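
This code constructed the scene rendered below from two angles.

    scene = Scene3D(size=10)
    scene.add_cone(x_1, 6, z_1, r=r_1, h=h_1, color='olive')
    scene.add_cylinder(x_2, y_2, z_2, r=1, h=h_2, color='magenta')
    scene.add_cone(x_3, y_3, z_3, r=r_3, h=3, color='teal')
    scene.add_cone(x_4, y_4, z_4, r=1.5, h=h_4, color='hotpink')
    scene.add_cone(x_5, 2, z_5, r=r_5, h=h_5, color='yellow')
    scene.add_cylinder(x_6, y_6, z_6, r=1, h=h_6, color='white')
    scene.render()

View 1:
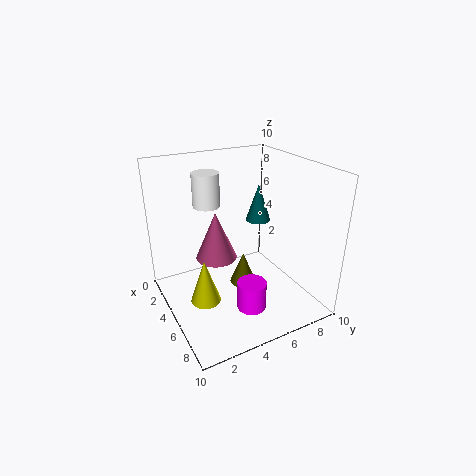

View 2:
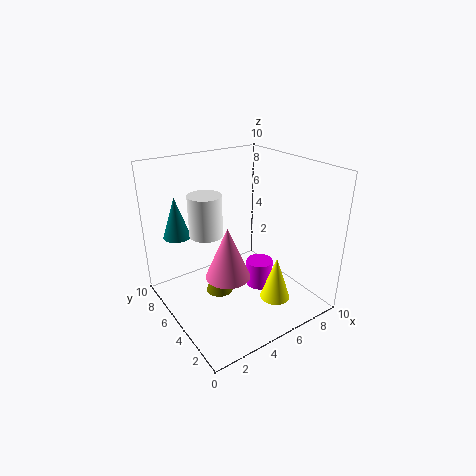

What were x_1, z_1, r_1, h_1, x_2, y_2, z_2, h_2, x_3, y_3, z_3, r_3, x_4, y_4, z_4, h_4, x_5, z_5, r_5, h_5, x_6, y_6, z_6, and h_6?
x_1 = 4; z_1 = 0.5; r_1 = 1; h_1 = 2.5; x_2 = 7; y_2 = 5; z_2 = 0.5; h_2 = 2; x_3 = 2; y_3 = 8.5; z_3 = 4.5; r_3 = 1; x_4 = 3.5; y_4 = 4; z_4 = 3; h_4 = 3.5; x_5 = 6; z_5 = 1.5; r_5 = 1; h_5 = 3; x_6 = 2; y_6 = 4; z_6 = 6.5; h_6 = 2.5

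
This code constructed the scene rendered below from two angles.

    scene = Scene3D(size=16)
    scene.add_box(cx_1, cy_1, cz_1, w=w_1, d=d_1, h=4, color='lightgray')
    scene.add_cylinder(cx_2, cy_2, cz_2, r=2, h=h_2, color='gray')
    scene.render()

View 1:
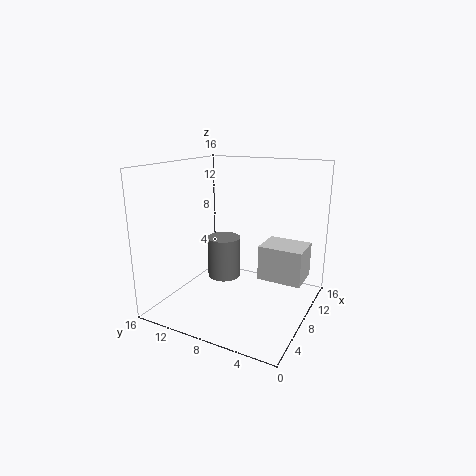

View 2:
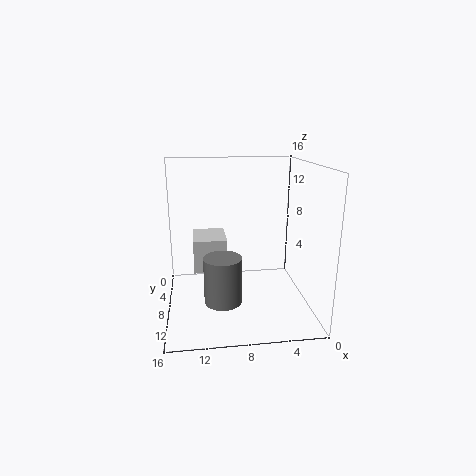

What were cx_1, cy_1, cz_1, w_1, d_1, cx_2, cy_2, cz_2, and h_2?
cx_1 = 9
cy_1 = 1
cz_1 = 3
w_1 = 4
d_1 = 5
cx_2 = 10
cy_2 = 11
cz_2 = 2
h_2 = 5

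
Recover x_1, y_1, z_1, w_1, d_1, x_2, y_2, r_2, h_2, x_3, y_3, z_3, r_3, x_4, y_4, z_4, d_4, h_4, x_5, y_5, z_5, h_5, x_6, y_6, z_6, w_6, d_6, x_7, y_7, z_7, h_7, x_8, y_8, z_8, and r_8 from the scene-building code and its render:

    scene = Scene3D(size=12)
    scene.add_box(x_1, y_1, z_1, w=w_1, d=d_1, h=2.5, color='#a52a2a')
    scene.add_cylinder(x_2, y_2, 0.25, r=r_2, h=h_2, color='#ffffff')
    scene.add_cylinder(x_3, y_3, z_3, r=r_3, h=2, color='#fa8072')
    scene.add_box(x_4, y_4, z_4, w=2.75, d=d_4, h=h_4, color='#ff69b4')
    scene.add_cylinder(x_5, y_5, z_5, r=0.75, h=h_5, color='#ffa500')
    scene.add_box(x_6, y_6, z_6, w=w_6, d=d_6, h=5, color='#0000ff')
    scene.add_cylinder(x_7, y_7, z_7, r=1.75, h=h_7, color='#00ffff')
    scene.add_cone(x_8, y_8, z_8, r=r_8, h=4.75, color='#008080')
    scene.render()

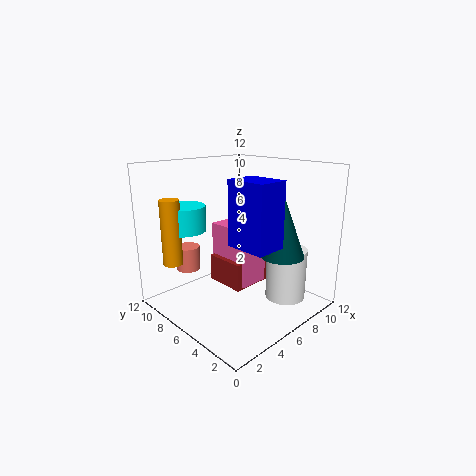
x_1 = 6.25
y_1 = 6.25
z_1 = 0.75
w_1 = 3.75
d_1 = 3.75
x_2 = 9.5
y_2 = 3.5
r_2 = 1.75
h_2 = 4.5
x_3 = 3
y_3 = 9
z_3 = 3.25
r_3 = 1
x_4 = 6.75
y_4 = 6
z_4 = 1
d_4 = 4.25
h_4 = 5.25
x_5 = 0.75
y_5 = 7.75
z_5 = 4.75
h_5 = 5
x_6 = 3.75
y_6 = 1.5
z_6 = 6.25
w_6 = 2.5
d_6 = 3.25
x_7 = 2.25
y_7 = 8.25
z_7 = 7
h_7 = 2
x_8 = 7.5
y_8 = 2.5
z_8 = 5
r_8 = 1.75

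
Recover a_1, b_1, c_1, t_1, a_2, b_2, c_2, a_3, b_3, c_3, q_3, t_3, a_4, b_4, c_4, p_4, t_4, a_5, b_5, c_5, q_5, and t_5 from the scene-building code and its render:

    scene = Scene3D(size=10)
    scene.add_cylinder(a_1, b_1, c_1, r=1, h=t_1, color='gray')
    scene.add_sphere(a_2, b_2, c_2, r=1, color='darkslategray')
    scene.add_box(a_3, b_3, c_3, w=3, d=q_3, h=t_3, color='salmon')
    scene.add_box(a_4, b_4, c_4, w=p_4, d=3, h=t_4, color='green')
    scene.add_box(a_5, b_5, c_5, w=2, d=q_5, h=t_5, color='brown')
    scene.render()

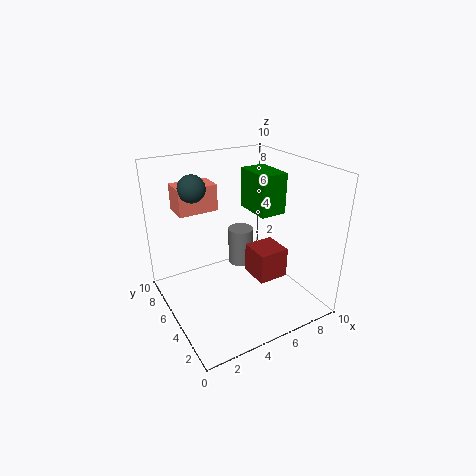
a_1 = 7, b_1 = 8, c_1 = 1, t_1 = 3, a_2 = 3, b_2 = 8, c_2 = 8, a_3 = 2, b_3 = 8, c_3 = 6, q_3 = 2, t_3 = 2, a_4 = 7, b_4 = 5, c_4 = 6, p_4 = 2, t_4 = 3, a_5 = 5, b_5 = 2, c_5 = 3, q_5 = 2, t_5 = 2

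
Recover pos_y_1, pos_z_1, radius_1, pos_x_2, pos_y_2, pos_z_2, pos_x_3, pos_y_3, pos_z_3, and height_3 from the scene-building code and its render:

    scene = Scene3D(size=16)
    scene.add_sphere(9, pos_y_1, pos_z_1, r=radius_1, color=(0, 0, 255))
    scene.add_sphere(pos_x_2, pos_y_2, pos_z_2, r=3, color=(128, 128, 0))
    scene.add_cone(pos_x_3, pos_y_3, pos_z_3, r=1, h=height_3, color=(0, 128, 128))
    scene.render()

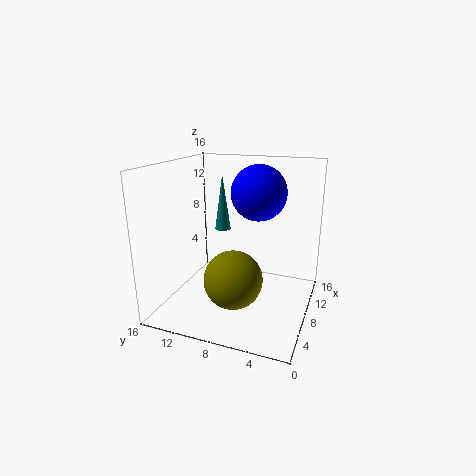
pos_y_1 = 6; pos_z_1 = 13; radius_1 = 3; pos_x_2 = 4; pos_y_2 = 7; pos_z_2 = 5; pos_x_3 = 13; pos_y_3 = 12; pos_z_3 = 7; height_3 = 7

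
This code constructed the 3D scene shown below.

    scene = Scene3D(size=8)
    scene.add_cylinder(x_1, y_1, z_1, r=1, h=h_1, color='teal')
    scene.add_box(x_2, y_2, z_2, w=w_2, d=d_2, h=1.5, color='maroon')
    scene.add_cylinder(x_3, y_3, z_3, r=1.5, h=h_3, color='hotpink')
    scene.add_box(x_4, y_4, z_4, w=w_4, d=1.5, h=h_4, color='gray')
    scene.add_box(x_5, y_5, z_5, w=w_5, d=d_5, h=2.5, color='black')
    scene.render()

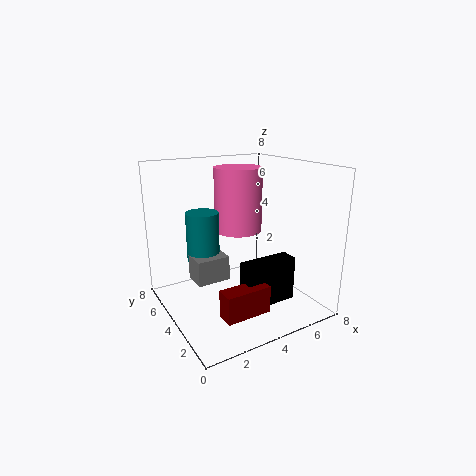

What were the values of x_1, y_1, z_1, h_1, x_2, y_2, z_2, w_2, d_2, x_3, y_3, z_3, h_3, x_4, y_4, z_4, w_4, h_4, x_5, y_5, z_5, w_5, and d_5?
x_1 = 3, y_1 = 6.5, z_1 = 2, h_1 = 3, x_2 = 2, y_2 = 1.5, z_2 = 0.5, w_2 = 2.5, d_2 = 1, x_3 = 5.5, y_3 = 6.5, z_3 = 3.5, h_3 = 4, x_4 = 2, y_4 = 5, z_4 = 1, w_4 = 2, h_4 = 1.5, x_5 = 3.5, y_5 = 2, z_5 = 0.5, w_5 = 3, d_5 = 1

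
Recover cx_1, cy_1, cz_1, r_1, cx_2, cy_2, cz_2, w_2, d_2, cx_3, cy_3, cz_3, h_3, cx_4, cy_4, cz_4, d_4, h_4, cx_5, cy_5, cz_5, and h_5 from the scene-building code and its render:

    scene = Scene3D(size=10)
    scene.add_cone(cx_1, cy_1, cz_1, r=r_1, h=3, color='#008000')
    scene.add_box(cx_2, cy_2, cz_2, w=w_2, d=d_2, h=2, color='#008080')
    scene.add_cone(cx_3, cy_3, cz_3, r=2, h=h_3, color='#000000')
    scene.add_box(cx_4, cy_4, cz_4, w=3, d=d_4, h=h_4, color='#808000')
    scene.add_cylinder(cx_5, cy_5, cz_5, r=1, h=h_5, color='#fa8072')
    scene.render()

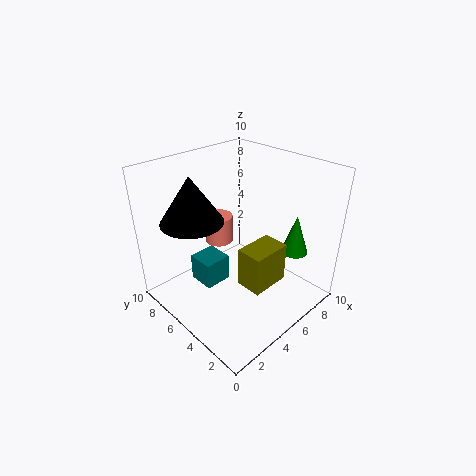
cx_1 = 9, cy_1 = 3, cz_1 = 3, r_1 = 1, cx_2 = 3, cy_2 = 6, cz_2 = 1, w_2 = 2, d_2 = 2, cx_3 = 2, cy_3 = 6, cz_3 = 7, h_3 = 3, cx_4 = 5, cy_4 = 3, cz_4 = 1, d_4 = 2, h_4 = 3, cx_5 = 5, cy_5 = 7, cz_5 = 4, h_5 = 2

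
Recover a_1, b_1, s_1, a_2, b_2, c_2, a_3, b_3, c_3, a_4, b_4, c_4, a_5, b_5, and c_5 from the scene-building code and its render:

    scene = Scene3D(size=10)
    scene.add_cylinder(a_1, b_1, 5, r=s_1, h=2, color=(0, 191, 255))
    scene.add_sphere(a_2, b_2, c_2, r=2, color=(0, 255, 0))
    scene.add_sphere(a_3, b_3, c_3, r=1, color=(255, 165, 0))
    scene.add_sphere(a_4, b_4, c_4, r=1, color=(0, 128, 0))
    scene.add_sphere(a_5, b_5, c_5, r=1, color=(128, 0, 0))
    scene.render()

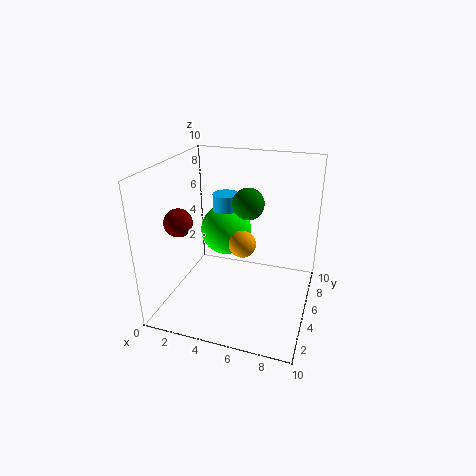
a_1 = 3, b_1 = 8, s_1 = 1, a_2 = 3, b_2 = 8, c_2 = 4, a_3 = 5, b_3 = 6, c_3 = 4, a_4 = 6, b_4 = 4, c_4 = 8, a_5 = 1, b_5 = 4, c_5 = 6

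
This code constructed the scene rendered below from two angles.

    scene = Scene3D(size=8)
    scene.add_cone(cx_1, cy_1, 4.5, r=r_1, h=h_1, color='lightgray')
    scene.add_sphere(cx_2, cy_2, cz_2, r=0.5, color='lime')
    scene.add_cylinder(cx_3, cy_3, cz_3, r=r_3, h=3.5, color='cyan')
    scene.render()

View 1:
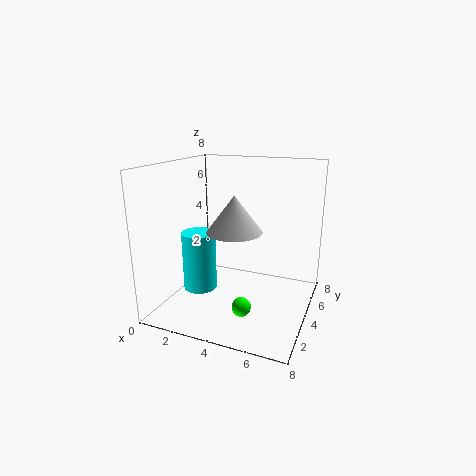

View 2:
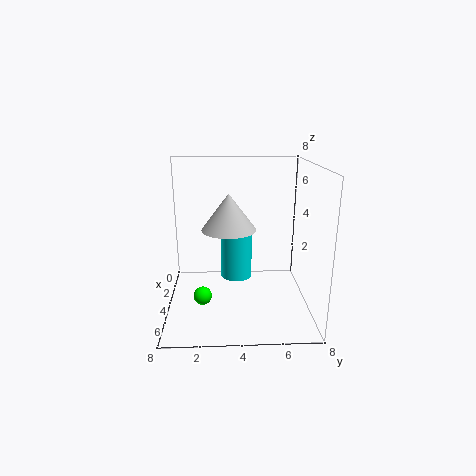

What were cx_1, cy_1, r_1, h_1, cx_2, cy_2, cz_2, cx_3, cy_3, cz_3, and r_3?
cx_1 = 4; cy_1 = 3.5; r_1 = 1.5; h_1 = 2; cx_2 = 5; cy_2 = 2; cz_2 = 1; cx_3 = 1.5; cy_3 = 4; cz_3 = 0.5; r_3 = 1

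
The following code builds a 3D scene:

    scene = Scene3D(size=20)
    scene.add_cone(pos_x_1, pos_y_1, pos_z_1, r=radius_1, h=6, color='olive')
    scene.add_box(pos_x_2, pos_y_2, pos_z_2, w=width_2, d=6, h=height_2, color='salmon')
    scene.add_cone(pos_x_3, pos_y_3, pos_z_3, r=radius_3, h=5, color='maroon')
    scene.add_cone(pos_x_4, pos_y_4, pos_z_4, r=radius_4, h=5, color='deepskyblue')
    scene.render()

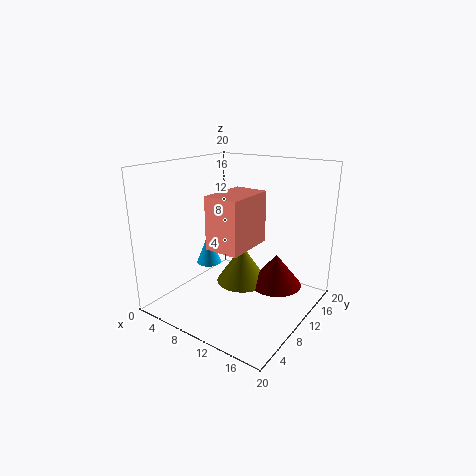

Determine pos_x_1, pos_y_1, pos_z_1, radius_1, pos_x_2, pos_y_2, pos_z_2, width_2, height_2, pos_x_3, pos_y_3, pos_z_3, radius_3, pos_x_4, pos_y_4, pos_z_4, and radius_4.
pos_x_1 = 8
pos_y_1 = 14
pos_z_1 = 1
radius_1 = 4
pos_x_2 = 12
pos_y_2 = 1
pos_z_2 = 12
width_2 = 4
height_2 = 6
pos_x_3 = 13
pos_y_3 = 16
pos_z_3 = 1
radius_3 = 4
pos_x_4 = 2
pos_y_4 = 13
pos_z_4 = 3
radius_4 = 2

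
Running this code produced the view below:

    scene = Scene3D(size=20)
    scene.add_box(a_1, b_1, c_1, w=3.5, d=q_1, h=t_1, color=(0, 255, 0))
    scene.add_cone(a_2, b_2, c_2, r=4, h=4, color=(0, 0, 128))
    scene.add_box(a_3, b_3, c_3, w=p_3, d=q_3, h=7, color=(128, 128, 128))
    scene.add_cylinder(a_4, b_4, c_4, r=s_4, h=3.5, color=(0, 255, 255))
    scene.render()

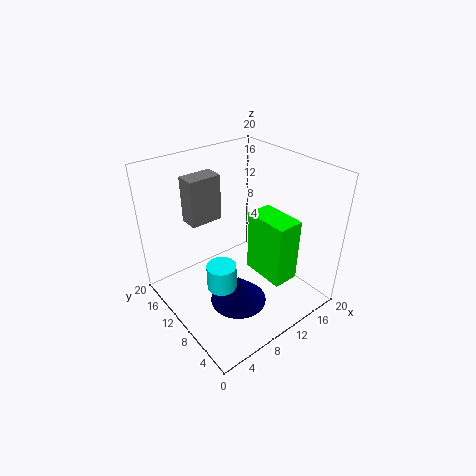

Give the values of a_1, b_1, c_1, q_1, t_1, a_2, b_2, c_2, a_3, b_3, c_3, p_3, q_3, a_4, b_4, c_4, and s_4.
a_1 = 10.5; b_1 = 2.5; c_1 = 6; q_1 = 6; t_1 = 8.5; a_2 = 8.5; b_2 = 8; c_2 = 1; a_3 = 6.5; b_3 = 16; c_3 = 10; p_3 = 5; q_3 = 3; a_4 = 6; b_4 = 8.5; c_4 = 4.5; s_4 = 2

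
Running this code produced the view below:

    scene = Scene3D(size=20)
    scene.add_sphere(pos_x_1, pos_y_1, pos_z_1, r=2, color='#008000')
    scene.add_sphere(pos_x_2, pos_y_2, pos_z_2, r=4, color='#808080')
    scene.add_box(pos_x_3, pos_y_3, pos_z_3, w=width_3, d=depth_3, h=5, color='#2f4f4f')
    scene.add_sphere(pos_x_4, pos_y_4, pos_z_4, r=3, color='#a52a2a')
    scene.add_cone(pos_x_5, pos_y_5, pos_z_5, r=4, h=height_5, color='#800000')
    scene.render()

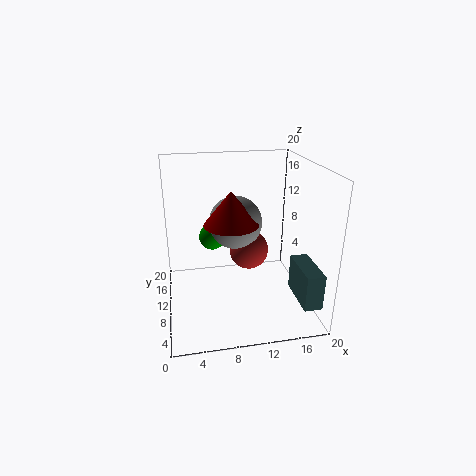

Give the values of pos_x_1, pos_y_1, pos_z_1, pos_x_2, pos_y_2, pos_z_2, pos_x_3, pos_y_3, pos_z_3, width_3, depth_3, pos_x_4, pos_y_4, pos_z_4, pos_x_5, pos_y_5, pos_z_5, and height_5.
pos_x_1 = 7; pos_y_1 = 15.5; pos_z_1 = 8; pos_x_2 = 10.5; pos_y_2 = 14.5; pos_z_2 = 10.5; pos_x_3 = 17.5; pos_y_3 = 2.5; pos_z_3 = 2; width_3 = 2.5; depth_3 = 6.5; pos_x_4 = 12.5; pos_y_4 = 14; pos_z_4 = 6; pos_x_5 = 9.5; pos_y_5 = 12.5; pos_z_5 = 11; height_5 = 5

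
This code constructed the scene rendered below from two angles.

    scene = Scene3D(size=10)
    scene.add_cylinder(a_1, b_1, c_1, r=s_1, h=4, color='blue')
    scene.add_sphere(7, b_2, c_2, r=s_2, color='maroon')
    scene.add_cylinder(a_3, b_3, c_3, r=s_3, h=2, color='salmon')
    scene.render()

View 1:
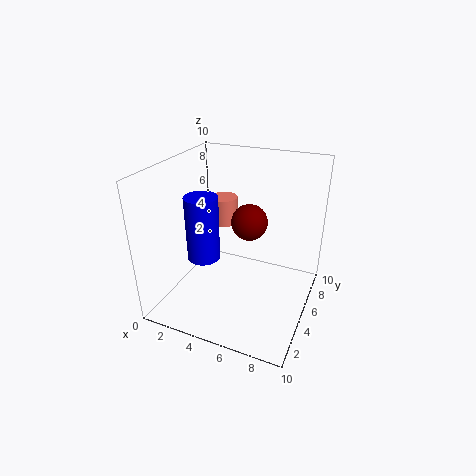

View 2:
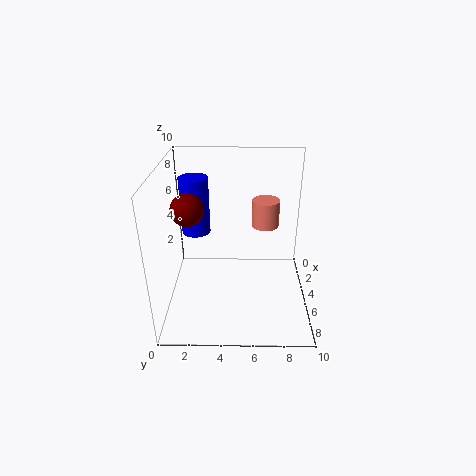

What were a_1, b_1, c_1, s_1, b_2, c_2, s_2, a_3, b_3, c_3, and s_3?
a_1 = 4
b_1 = 2
c_1 = 5
s_1 = 1
b_2 = 2
c_2 = 8
s_2 = 1
a_3 = 3
b_3 = 7
c_3 = 5
s_3 = 1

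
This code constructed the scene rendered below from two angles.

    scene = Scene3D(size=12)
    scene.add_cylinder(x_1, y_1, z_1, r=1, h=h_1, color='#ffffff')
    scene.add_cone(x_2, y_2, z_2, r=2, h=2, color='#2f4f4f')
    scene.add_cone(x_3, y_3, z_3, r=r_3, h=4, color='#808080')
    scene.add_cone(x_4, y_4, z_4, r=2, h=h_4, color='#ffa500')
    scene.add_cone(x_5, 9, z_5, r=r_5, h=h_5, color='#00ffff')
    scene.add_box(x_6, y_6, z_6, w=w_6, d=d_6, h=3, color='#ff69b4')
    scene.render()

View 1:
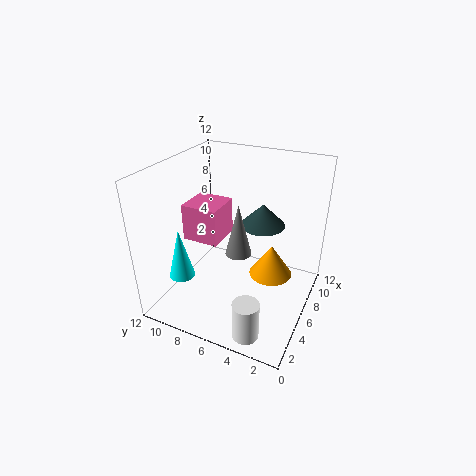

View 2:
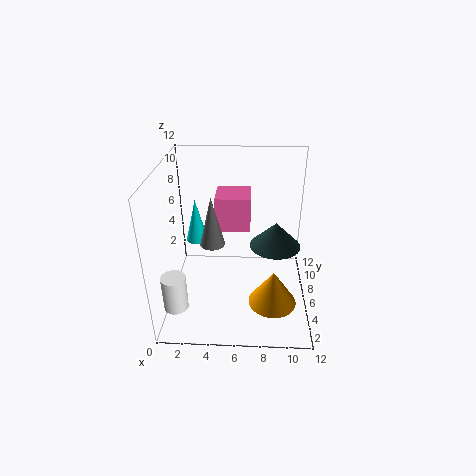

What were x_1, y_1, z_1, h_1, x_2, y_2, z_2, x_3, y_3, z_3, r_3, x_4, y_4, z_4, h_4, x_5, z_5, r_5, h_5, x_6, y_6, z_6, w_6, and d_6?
x_1 = 1
y_1 = 3
z_1 = 1
h_1 = 3
x_2 = 9
y_2 = 5
z_2 = 6
x_3 = 4
y_3 = 5
z_3 = 6
r_3 = 1
x_4 = 9
y_4 = 4
z_4 = 1
h_4 = 3
x_5 = 2
z_5 = 4
r_5 = 1
h_5 = 4
x_6 = 4
y_6 = 7
z_6 = 6
w_6 = 3
d_6 = 3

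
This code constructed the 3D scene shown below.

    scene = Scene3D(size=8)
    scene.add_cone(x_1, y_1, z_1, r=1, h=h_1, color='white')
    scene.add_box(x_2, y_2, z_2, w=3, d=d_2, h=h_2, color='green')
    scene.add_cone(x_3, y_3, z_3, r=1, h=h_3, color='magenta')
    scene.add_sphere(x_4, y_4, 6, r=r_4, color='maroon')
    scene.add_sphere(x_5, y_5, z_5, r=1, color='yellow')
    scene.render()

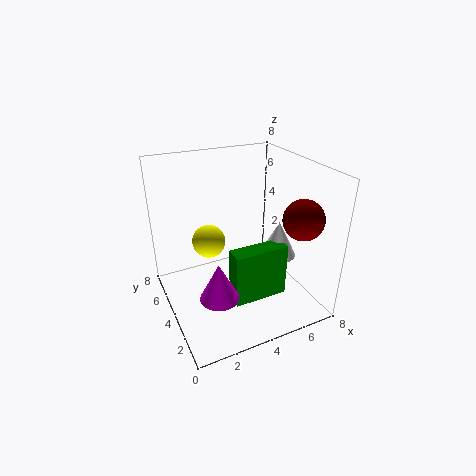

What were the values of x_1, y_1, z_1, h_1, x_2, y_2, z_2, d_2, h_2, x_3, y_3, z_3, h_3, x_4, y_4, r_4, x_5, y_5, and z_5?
x_1 = 6, y_1 = 3, z_1 = 3, h_1 = 2, x_2 = 3, y_2 = 2, z_2 = 1, d_2 = 1, h_2 = 3, x_3 = 2, y_3 = 2, z_3 = 2, h_3 = 2, x_4 = 6, y_4 = 1, r_4 = 1, x_5 = 3, y_5 = 6, z_5 = 3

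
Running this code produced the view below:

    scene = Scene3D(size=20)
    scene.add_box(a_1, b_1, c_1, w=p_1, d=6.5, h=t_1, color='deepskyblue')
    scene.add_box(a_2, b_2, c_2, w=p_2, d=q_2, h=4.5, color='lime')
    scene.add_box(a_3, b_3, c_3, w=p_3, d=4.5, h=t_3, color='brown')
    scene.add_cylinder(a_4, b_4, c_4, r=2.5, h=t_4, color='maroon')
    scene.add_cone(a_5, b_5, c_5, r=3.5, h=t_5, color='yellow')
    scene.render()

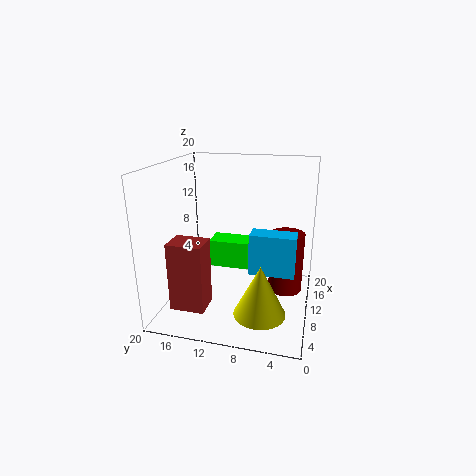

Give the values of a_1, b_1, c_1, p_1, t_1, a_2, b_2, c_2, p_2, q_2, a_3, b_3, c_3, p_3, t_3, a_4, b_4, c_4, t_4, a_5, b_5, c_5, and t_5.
a_1 = 10, b_1 = 2, c_1 = 4.5, p_1 = 3, t_1 = 6, a_2 = 16, b_2 = 10, c_2 = 2, p_2 = 4, q_2 = 6.5, a_3 = 2, b_3 = 12.5, c_3 = 2.5, p_3 = 3.5, t_3 = 9, a_4 = 13.5, b_4 = 3.5, c_4 = 1, t_4 = 9, a_5 = 6, b_5 = 6, c_5 = 1, t_5 = 7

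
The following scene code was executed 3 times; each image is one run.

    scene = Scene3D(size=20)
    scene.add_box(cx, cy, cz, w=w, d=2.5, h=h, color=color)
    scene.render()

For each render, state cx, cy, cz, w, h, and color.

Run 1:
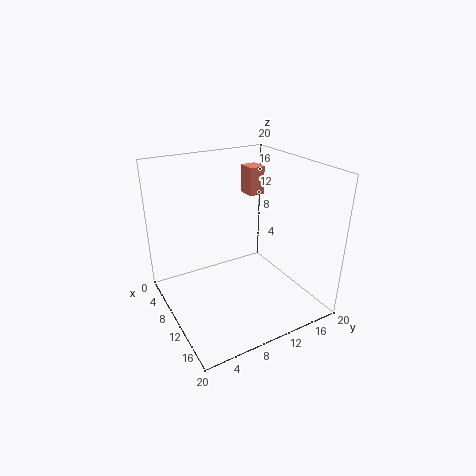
cx = 0.5; cy = 16; cz = 13; w = 3; h = 4.5; color = 'salmon'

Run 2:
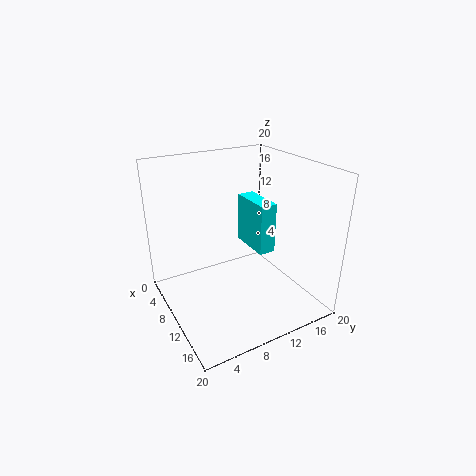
cx = 4; cy = 13.5; cz = 6.5; w = 6.5; h = 7.5; color = 'cyan'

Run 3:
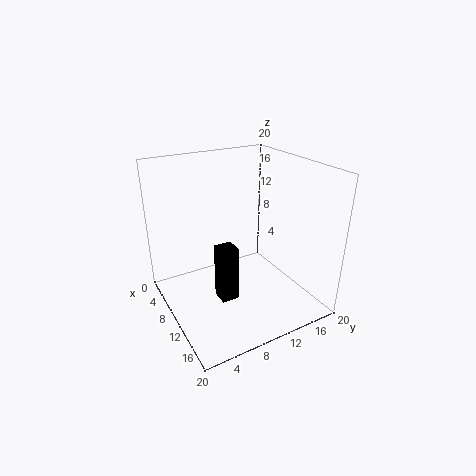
cx = 9.5; cy = 6.5; cz = 1.5; w = 2.5; h = 8; color = 'black'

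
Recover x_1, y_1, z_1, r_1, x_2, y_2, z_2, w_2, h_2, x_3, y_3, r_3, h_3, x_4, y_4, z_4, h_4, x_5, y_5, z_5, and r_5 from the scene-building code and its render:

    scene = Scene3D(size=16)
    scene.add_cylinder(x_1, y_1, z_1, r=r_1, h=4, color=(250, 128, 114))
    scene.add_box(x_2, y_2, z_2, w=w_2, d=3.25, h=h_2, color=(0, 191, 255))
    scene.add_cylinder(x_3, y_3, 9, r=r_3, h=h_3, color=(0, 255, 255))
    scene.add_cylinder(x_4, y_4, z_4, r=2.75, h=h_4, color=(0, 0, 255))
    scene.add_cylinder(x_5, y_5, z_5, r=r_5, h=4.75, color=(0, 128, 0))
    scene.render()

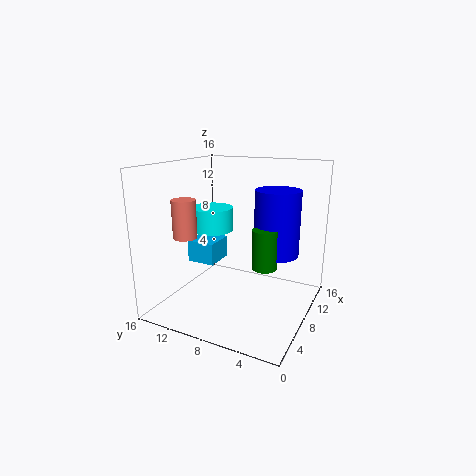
x_1 = 3.75; y_1 = 12; z_1 = 8.75; r_1 = 1.25; x_2 = 6.5; y_2 = 10.5; z_2 = 4.75; w_2 = 3.5; h_2 = 2.5; x_3 = 6.75; y_3 = 10.5; r_3 = 2.25; h_3 = 2.5; x_4 = 13; y_4 = 5.25; z_4 = 4.75; h_4 = 8; x_5 = 10.5; y_5 = 5.75; z_5 = 3.75; r_5 = 1.5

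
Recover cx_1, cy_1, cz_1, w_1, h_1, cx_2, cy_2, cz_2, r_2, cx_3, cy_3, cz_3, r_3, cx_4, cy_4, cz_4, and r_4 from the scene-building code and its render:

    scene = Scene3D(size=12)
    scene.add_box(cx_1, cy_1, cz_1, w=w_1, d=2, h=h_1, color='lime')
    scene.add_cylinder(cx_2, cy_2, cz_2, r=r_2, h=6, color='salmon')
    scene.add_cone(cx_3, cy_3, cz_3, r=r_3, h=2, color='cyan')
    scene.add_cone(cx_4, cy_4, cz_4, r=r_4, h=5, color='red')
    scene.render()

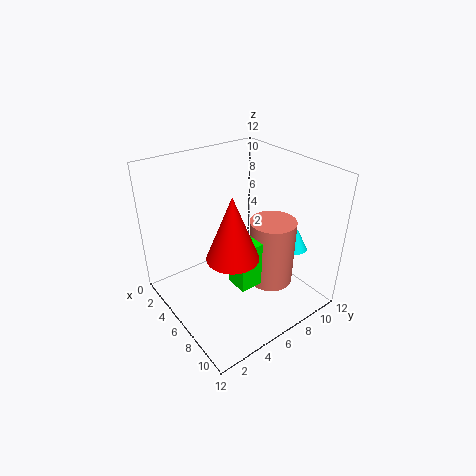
cx_1 = 6; cy_1 = 5; cz_1 = 2; w_1 = 2; h_1 = 4; cx_2 = 7; cy_2 = 9; cz_2 = 1; r_2 = 2; cx_3 = 8; cy_3 = 11; cz_3 = 4; r_3 = 1; cx_4 = 8; cy_4 = 4; cz_4 = 6; r_4 = 2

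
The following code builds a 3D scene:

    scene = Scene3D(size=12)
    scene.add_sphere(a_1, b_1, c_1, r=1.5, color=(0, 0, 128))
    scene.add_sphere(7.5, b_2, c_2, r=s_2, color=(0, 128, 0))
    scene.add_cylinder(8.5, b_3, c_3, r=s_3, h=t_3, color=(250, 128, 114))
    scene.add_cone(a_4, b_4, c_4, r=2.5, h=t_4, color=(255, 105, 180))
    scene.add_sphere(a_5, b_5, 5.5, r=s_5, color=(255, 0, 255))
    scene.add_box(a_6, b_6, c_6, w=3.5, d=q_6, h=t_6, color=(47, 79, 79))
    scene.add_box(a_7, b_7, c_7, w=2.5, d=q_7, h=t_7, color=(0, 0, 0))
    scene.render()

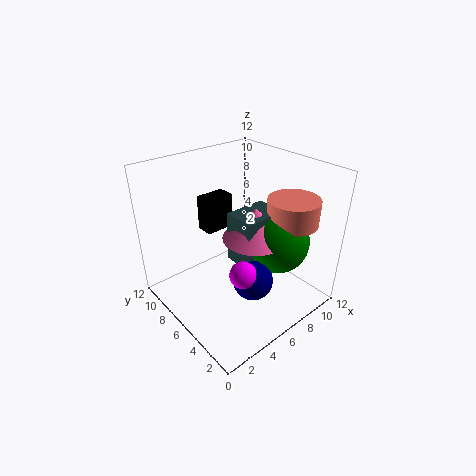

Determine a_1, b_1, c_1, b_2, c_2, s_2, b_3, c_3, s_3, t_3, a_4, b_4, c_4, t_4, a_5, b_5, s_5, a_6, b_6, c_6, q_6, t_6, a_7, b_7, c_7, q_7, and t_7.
a_1 = 4.5; b_1 = 2.5; c_1 = 4.5; b_2 = 3; c_2 = 6.5; s_2 = 2.5; b_3 = 2.5; c_3 = 8; s_3 = 2; t_3 = 2; a_4 = 6; b_4 = 4; c_4 = 7; t_4 = 2.5; a_5 = 3.5; b_5 = 2.5; s_5 = 1; a_6 = 4.5; b_6 = 3; c_6 = 5; q_6 = 2.5; t_6 = 4; a_7 = 4.5; b_7 = 8; c_7 = 6; q_7 = 1.5; t_7 = 3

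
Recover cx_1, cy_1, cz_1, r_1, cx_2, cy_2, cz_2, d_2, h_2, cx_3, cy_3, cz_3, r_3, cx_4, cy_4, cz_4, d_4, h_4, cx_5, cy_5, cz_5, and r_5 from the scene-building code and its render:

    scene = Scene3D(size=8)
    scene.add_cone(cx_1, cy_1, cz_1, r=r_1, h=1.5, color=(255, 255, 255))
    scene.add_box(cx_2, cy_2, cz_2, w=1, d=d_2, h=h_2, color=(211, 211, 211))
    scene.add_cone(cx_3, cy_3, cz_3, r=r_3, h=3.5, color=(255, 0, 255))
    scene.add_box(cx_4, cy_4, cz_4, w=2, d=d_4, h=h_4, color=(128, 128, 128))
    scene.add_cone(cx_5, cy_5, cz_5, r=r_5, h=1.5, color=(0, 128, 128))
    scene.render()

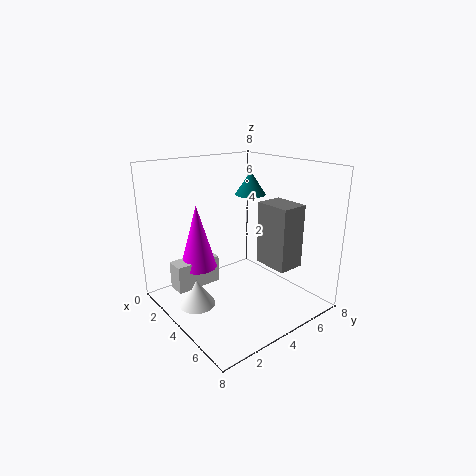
cx_1 = 3.5; cy_1 = 1.5; cz_1 = 0.5; r_1 = 1; cx_2 = 2.5; cy_2 = 0.5; cz_2 = 1.5; d_2 = 2.5; h_2 = 1.5; cx_3 = 3; cy_3 = 2; cz_3 = 2.5; r_3 = 1; cx_4 = 4.5; cy_4 = 5; cz_4 = 2.5; d_4 = 1.5; h_4 = 3.5; cx_5 = 1.5; cy_5 = 7; cz_5 = 5.5; r_5 = 1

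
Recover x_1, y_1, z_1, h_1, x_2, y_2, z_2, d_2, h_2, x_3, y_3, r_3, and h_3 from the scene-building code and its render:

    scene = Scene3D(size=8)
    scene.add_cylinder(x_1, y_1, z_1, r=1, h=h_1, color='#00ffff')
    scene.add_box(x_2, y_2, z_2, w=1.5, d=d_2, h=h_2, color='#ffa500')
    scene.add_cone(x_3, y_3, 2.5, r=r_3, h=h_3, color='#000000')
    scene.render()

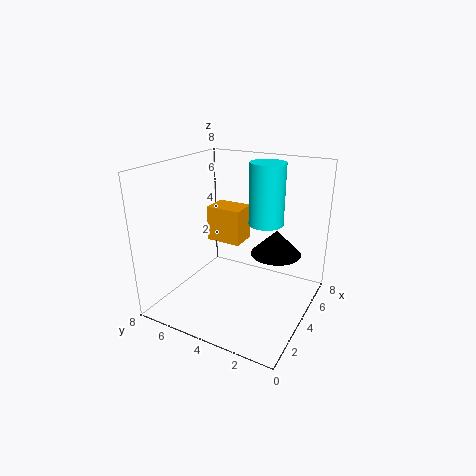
x_1 = 5.5
y_1 = 3
z_1 = 4.5
h_1 = 3.5
x_2 = 4
y_2 = 4
z_2 = 3.5
d_2 = 2
h_2 = 2
x_3 = 6
y_3 = 2.5
r_3 = 1.5
h_3 = 1.5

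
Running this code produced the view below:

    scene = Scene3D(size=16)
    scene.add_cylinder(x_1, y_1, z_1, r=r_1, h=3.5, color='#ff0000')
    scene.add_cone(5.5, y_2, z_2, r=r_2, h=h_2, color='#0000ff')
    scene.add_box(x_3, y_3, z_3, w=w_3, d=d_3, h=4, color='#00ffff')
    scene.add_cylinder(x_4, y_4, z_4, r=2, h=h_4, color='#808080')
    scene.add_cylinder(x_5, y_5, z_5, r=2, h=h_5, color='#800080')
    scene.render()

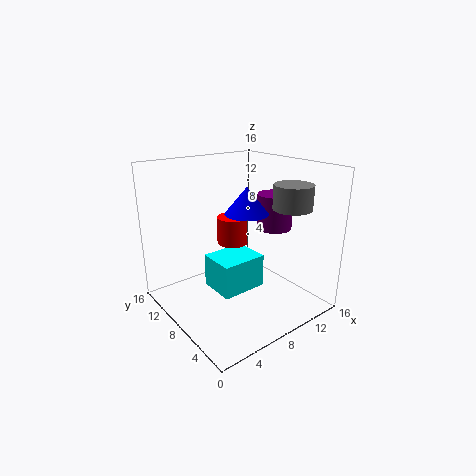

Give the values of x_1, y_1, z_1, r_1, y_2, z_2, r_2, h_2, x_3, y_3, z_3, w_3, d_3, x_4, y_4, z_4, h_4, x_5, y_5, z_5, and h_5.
x_1 = 11; y_1 = 13; z_1 = 5; r_1 = 2; y_2 = 3.5; z_2 = 12.5; r_2 = 2; h_2 = 2.5; x_3 = 6; y_3 = 7.5; z_3 = 1; w_3 = 5.5; d_3 = 4.5; x_4 = 11; y_4 = 3; z_4 = 12; h_4 = 2.5; x_5 = 12.5; y_5 = 7; z_5 = 8.5; h_5 = 4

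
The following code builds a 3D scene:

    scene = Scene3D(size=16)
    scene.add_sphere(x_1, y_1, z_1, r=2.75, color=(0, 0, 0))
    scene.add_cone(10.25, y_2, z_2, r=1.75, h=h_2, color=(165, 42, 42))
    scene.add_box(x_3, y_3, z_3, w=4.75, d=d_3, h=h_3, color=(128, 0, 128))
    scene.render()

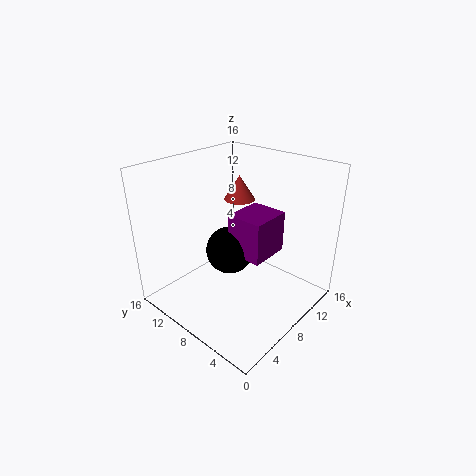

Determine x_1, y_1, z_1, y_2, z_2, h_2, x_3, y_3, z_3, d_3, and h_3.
x_1 = 8.25; y_1 = 9.5; z_1 = 5.75; y_2 = 9.75; z_2 = 11.5; h_2 = 2.75; x_3 = 7.75; y_3 = 5; z_3 = 5.75; d_3 = 4.25; h_3 = 4.75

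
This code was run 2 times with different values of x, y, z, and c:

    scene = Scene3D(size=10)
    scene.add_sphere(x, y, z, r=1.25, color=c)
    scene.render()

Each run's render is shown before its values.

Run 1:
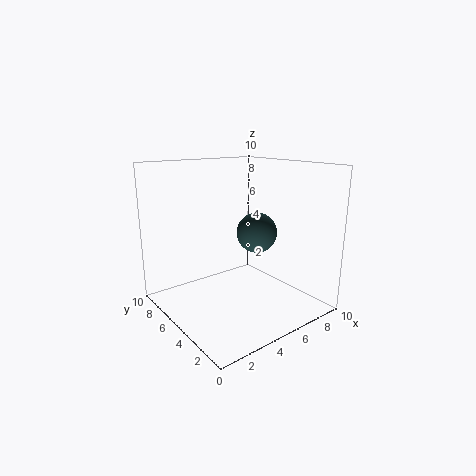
x = 4.75
y = 2.75
z = 6
c = 'darkslategray'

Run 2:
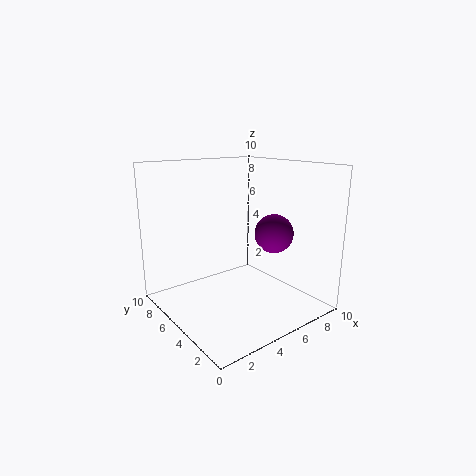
x = 6
y = 2.5
z = 5.75
c = 'purple'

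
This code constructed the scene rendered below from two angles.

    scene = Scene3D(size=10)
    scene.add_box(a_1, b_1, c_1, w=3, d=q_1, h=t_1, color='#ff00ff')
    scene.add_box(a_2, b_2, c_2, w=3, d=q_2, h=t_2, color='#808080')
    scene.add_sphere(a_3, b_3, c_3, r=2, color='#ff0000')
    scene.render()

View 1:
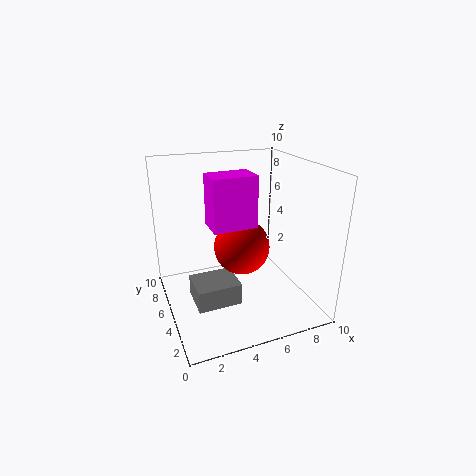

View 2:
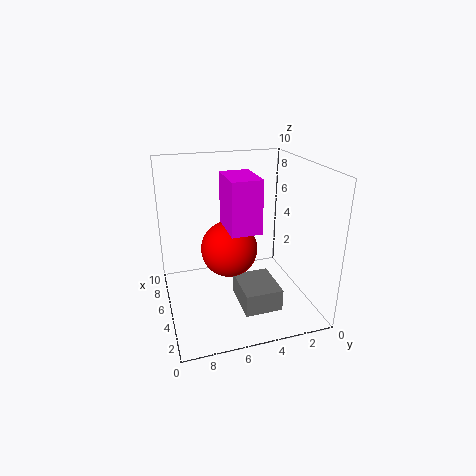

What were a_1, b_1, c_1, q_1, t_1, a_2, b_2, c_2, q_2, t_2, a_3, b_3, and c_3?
a_1 = 3; b_1 = 4; c_1 = 6; q_1 = 2; t_1 = 3.5; a_2 = 1.5; b_2 = 3; c_2 = 1; q_2 = 2.5; t_2 = 1.5; a_3 = 5.5; b_3 = 5.5; c_3 = 4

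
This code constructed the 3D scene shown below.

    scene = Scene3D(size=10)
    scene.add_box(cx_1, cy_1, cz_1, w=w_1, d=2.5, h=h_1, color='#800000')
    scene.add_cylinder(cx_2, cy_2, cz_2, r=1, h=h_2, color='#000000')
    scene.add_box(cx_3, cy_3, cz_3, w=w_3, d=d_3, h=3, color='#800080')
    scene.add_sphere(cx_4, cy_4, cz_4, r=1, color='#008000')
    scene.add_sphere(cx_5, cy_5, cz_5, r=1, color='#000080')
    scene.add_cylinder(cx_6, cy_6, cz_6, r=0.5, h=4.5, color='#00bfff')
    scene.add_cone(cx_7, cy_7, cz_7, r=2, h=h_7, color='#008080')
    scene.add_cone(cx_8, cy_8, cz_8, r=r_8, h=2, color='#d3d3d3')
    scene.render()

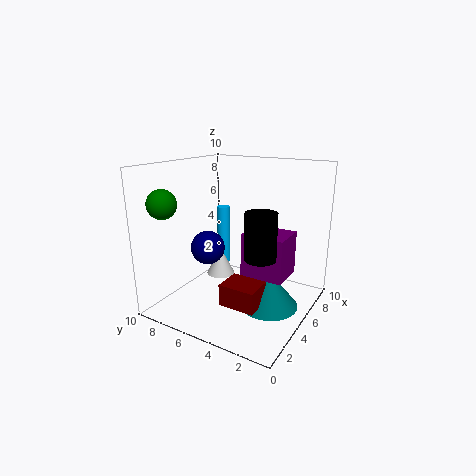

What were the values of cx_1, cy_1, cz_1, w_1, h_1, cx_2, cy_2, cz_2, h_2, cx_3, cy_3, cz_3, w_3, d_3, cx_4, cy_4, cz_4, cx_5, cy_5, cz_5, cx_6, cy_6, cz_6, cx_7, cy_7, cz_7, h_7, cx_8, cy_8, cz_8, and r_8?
cx_1 = 2.5; cy_1 = 2.5; cz_1 = 1; w_1 = 2; h_1 = 1.5; cx_2 = 3.5; cy_2 = 2.5; cz_2 = 4.5; h_2 = 3; cx_3 = 4.5; cy_3 = 1.5; cz_3 = 2.5; w_3 = 2.5; d_3 = 3; cx_4 = 2; cy_4 = 9; cz_4 = 7.5; cx_5 = 1.5; cy_5 = 5; cz_5 = 5.5; cx_6 = 7; cy_6 = 7.5; cz_6 = 2; cx_7 = 5; cy_7 = 2.5; cz_7 = 0.5; h_7 = 2.5; cx_8 = 5; cy_8 = 6.5; cz_8 = 2; r_8 = 1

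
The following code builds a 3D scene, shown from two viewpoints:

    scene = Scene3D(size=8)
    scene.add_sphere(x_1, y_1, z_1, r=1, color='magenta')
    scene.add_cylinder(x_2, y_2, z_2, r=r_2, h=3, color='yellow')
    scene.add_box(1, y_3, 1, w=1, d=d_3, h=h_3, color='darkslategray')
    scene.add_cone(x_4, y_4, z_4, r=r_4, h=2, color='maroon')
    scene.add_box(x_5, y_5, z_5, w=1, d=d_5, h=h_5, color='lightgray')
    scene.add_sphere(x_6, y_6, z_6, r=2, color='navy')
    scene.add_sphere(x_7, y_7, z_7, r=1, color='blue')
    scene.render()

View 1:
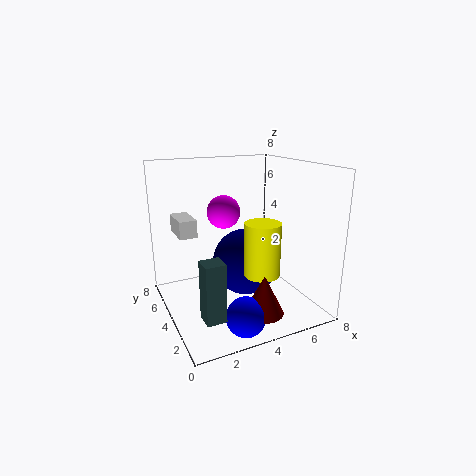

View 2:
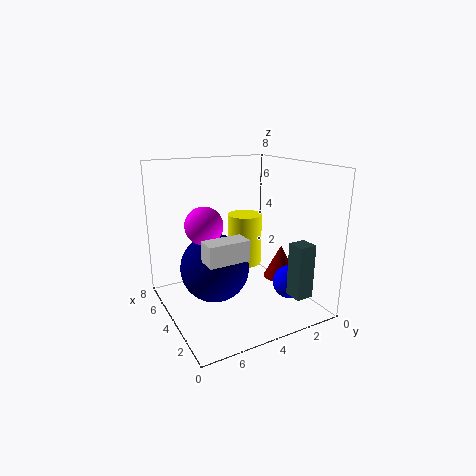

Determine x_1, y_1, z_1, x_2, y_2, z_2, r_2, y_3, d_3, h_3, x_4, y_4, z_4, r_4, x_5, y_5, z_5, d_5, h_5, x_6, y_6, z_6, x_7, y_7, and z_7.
x_1 = 4, y_1 = 6, z_1 = 5, x_2 = 5, y_2 = 3, z_2 = 2, r_2 = 1, y_3 = 1, d_3 = 1, h_3 = 3, x_4 = 4, y_4 = 1, z_4 = 1, r_4 = 1, x_5 = 1, y_5 = 5, z_5 = 4, d_5 = 2, h_5 = 1, x_6 = 5, y_6 = 5, z_6 = 2, x_7 = 3, y_7 = 1, z_7 = 1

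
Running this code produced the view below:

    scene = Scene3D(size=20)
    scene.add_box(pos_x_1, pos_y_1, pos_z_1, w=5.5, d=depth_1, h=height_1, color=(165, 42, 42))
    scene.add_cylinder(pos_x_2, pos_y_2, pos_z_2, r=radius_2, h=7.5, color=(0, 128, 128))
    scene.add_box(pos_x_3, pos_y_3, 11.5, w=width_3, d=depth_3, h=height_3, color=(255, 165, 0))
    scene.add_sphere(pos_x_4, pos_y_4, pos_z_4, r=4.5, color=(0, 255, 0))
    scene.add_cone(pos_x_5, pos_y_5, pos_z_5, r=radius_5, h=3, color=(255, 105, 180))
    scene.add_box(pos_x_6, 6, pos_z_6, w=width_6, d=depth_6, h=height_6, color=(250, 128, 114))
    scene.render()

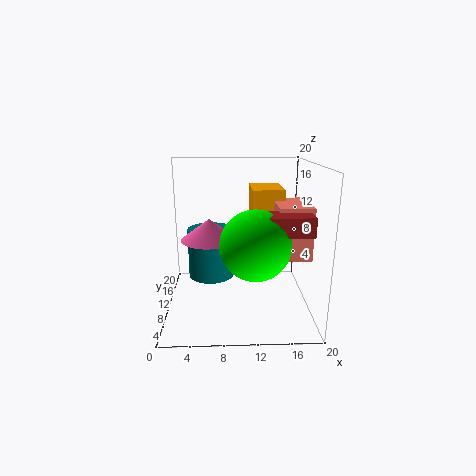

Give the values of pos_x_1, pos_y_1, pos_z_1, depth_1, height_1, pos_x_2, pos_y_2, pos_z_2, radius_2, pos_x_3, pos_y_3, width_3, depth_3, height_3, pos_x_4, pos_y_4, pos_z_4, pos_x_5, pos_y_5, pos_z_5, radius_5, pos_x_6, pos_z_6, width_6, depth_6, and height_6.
pos_x_1 = 13.5; pos_y_1 = 3.5; pos_z_1 = 12; depth_1 = 3.5; height_1 = 2.5; pos_x_2 = 6; pos_y_2 = 14.5; pos_z_2 = 2.5; radius_2 = 3.5; pos_x_3 = 12; pos_y_3 = 10.5; width_3 = 4.5; depth_3 = 6.5; height_3 = 5; pos_x_4 = 12; pos_y_4 = 5.5; pos_z_4 = 10.5; pos_x_5 = 6; pos_y_5 = 11; pos_z_5 = 9.5; radius_5 = 4; pos_x_6 = 15; pos_z_6 = 8; width_6 = 4.5; depth_6 = 7; height_6 = 7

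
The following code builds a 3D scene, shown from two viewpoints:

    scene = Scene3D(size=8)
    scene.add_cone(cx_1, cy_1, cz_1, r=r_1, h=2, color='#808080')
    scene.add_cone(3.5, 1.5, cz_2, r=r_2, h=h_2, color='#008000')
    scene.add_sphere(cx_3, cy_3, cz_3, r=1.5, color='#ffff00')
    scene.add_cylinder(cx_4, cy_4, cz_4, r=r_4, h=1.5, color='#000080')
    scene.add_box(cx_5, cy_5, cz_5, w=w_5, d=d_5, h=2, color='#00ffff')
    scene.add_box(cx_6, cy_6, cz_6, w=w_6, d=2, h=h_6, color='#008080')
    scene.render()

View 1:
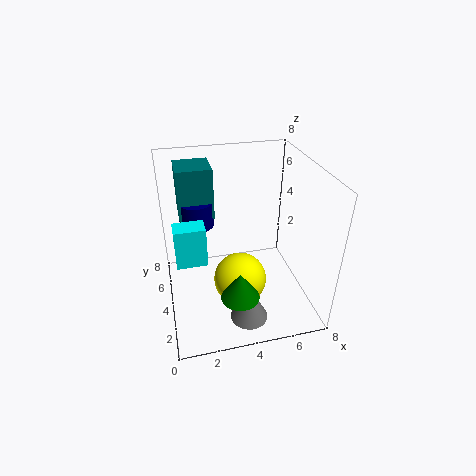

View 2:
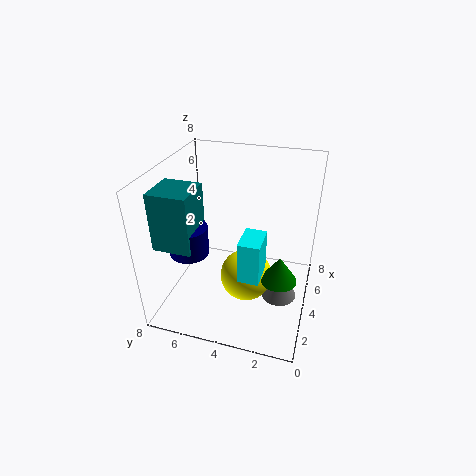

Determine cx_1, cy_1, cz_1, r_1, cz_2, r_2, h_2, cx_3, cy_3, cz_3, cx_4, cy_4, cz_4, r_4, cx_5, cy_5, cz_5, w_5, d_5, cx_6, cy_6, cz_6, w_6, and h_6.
cx_1 = 4; cy_1 = 1.5; cz_1 = 0.5; r_1 = 1; cz_2 = 2; r_2 = 1; h_2 = 1.5; cx_3 = 4; cy_3 = 3.5; cz_3 = 1.5; cx_4 = 2; cy_4 = 6; cz_4 = 4; r_4 = 1; cx_5 = 0.5; cy_5 = 2; cz_5 = 4; w_5 = 1.5; d_5 = 1; cx_6 = 1; cy_6 = 5.5; cz_6 = 4.5; w_6 = 2; h_6 = 3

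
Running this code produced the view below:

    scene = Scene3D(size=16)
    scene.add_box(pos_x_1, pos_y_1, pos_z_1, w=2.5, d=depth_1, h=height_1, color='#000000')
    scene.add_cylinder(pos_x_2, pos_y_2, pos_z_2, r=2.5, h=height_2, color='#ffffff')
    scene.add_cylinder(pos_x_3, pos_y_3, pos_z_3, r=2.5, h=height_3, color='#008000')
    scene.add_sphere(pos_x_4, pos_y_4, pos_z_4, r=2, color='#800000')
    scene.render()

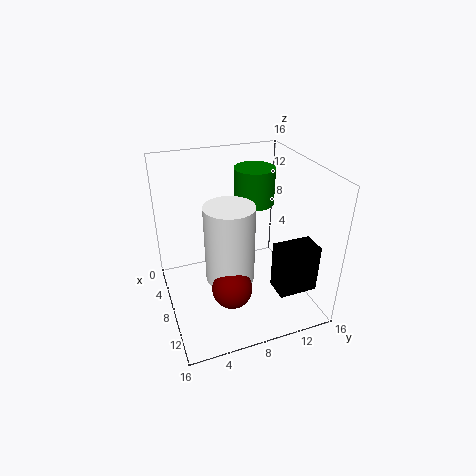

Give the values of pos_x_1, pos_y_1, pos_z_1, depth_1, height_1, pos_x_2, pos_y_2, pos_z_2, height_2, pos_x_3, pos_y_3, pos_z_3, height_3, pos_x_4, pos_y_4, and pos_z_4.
pos_x_1 = 12.5; pos_y_1 = 10; pos_z_1 = 4.5; depth_1 = 4; height_1 = 5; pos_x_2 = 11; pos_y_2 = 6; pos_z_2 = 5.5; height_2 = 8; pos_x_3 = 3; pos_y_3 = 12; pos_z_3 = 9.5; height_3 = 4.5; pos_x_4 = 13; pos_y_4 = 5.5; pos_z_4 = 5.5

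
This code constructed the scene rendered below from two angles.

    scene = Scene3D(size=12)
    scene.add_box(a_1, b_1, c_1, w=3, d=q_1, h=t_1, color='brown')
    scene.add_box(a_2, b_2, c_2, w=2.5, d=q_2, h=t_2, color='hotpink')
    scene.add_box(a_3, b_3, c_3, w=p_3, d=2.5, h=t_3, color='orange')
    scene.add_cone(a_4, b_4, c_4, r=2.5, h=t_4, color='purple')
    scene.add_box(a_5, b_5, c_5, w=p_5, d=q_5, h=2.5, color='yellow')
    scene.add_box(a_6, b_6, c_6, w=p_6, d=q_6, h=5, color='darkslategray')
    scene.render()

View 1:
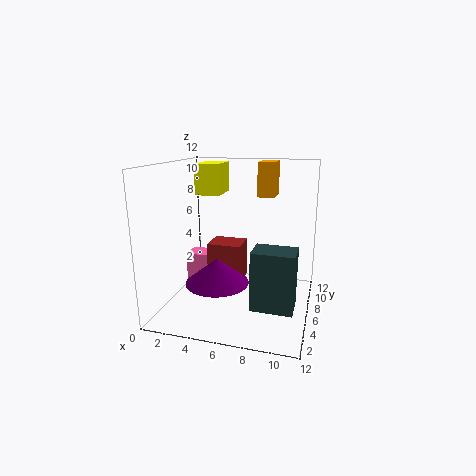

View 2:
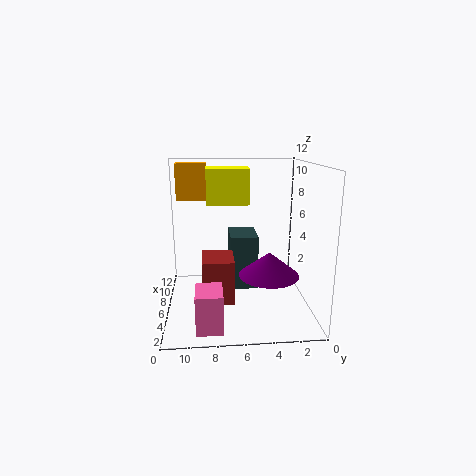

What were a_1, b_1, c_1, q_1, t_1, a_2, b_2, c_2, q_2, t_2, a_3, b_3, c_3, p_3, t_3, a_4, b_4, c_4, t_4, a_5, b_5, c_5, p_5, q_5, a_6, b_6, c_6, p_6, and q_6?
a_1 = 3, b_1 = 6.5, c_1 = 1.5, q_1 = 2.5, t_1 = 3.5, a_2 = 0.5, b_2 = 7.5, c_2 = 0.5, q_2 = 2, t_2 = 3, a_3 = 7, b_3 = 8.5, c_3 = 9, p_3 = 1.5, t_3 = 3, a_4 = 5, b_4 = 3.5, c_4 = 3, t_4 = 2, a_5 = 2.5, b_5 = 5.5, c_5 = 9.5, p_5 = 2, q_5 = 3, a_6 = 7.5, b_6 = 4, c_6 = 0.5, p_6 = 3.5, q_6 = 2.5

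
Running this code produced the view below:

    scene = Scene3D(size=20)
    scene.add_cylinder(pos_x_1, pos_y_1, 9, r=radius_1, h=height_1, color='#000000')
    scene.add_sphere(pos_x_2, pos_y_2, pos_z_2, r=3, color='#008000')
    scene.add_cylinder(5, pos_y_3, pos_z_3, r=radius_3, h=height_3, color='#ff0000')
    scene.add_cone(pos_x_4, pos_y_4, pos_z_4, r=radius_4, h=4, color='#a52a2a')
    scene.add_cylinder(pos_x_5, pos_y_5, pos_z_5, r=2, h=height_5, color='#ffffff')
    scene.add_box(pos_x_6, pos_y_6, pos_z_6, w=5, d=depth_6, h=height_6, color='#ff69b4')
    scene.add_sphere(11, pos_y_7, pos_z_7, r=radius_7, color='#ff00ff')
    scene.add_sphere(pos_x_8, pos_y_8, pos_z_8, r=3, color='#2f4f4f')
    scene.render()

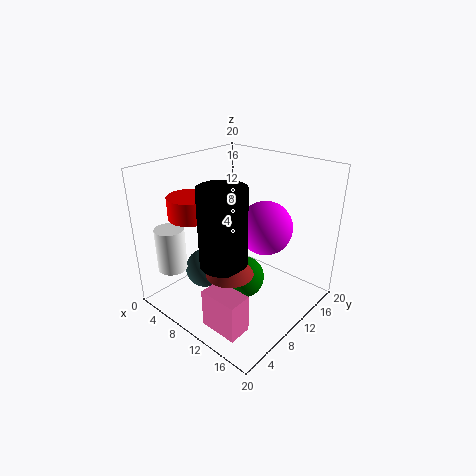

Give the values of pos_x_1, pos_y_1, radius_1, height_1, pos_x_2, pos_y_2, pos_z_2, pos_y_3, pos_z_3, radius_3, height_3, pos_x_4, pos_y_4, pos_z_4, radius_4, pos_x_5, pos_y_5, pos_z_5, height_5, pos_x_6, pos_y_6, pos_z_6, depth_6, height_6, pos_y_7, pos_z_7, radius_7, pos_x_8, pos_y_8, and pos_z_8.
pos_x_1 = 12; pos_y_1 = 5; radius_1 = 3; height_1 = 10; pos_x_2 = 11; pos_y_2 = 10; pos_z_2 = 4; pos_y_3 = 6; pos_z_3 = 13; radius_3 = 3; height_3 = 3; pos_x_4 = 13; pos_y_4 = 5; pos_z_4 = 8; radius_4 = 3; pos_x_5 = 4; pos_y_5 = 3; pos_z_5 = 6; height_5 = 6; pos_x_6 = 12; pos_y_6 = 1; pos_z_6 = 2; depth_6 = 3; height_6 = 5; pos_y_7 = 15; pos_z_7 = 10; radius_7 = 4; pos_x_8 = 4; pos_y_8 = 9; pos_z_8 = 3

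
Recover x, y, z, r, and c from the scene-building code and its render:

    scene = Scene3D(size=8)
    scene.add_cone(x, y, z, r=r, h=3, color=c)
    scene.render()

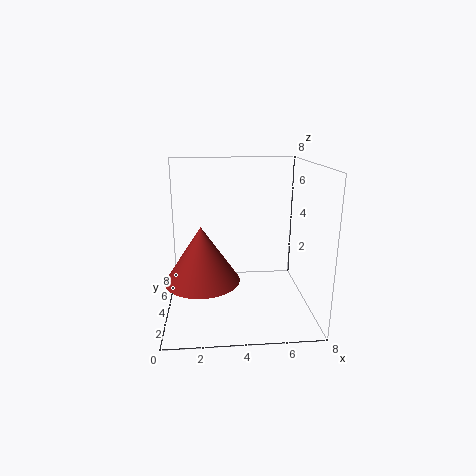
x = 2; y = 3; z = 2; r = 2; c = 'brown'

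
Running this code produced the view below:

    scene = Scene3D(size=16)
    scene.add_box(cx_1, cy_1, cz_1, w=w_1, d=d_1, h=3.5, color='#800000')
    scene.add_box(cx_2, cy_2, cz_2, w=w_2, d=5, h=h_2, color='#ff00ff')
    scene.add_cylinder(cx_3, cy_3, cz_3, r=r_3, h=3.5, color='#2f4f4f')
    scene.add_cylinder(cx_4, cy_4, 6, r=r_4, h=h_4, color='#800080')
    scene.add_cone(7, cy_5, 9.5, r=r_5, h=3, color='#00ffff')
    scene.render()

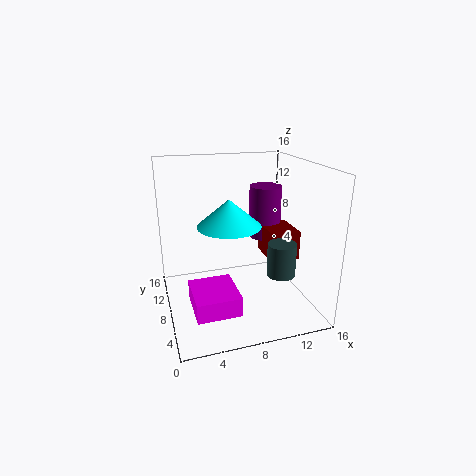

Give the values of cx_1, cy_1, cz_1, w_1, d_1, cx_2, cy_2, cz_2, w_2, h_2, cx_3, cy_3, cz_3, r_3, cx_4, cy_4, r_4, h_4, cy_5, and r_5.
cx_1 = 12, cy_1 = 7.5, cz_1 = 4.5, w_1 = 3.5, d_1 = 4.5, cx_2 = 2, cy_2 = 1.5, cz_2 = 2.5, w_2 = 4.5, h_2 = 2, cx_3 = 11.5, cy_3 = 4, cz_3 = 5, r_3 = 1.5, cx_4 = 13, cy_4 = 12.5, r_4 = 2, h_4 = 6.5, cy_5 = 8, r_5 = 3.5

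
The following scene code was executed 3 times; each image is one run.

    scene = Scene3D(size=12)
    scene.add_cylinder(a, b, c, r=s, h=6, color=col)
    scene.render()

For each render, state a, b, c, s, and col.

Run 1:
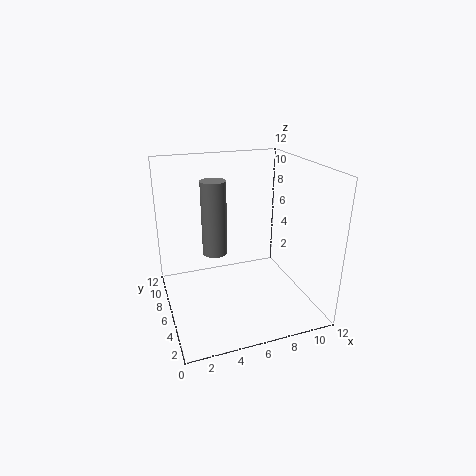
a = 4; b = 6; c = 5; s = 1; col = 'gray'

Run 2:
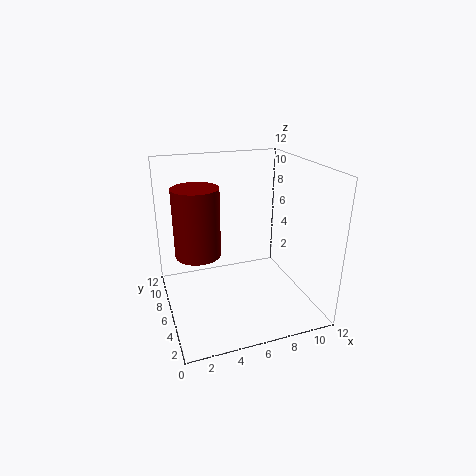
a = 3; b = 8; c = 4; s = 2; col = 'maroon'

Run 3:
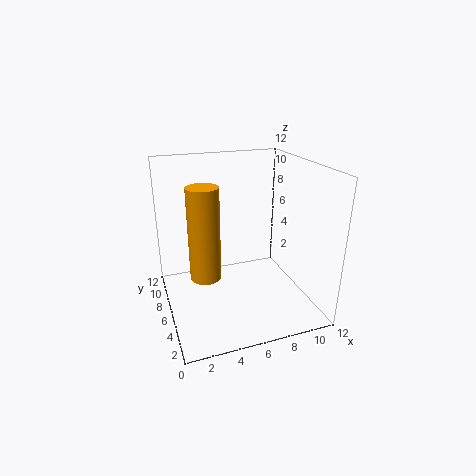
a = 2; b = 1; c = 6; s = 1; col = 'orange'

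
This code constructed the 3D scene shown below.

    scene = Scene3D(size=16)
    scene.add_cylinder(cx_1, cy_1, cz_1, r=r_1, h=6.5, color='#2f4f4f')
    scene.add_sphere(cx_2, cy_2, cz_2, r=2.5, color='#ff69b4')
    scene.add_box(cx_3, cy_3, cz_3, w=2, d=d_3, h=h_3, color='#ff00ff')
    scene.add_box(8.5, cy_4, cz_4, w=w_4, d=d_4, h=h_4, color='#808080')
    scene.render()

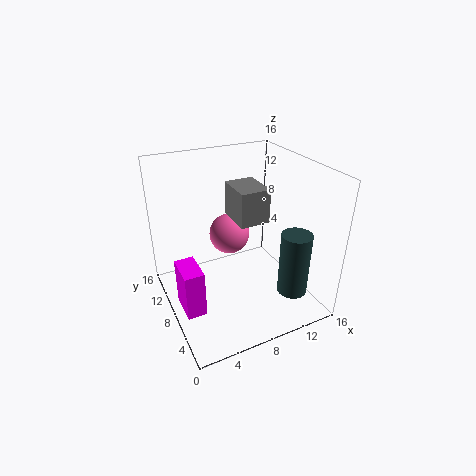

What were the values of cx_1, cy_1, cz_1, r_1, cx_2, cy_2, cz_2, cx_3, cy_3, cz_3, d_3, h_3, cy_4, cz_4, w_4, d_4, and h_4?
cx_1 = 11, cy_1 = 1.5, cz_1 = 4.5, r_1 = 1.5, cx_2 = 9, cy_2 = 12.5, cz_2 = 6, cx_3 = 0.5, cy_3 = 4, cz_3 = 2.5, d_3 = 3.5, h_3 = 5, cy_4 = 8, cz_4 = 9, w_4 = 3.5, d_4 = 4.5, h_4 = 4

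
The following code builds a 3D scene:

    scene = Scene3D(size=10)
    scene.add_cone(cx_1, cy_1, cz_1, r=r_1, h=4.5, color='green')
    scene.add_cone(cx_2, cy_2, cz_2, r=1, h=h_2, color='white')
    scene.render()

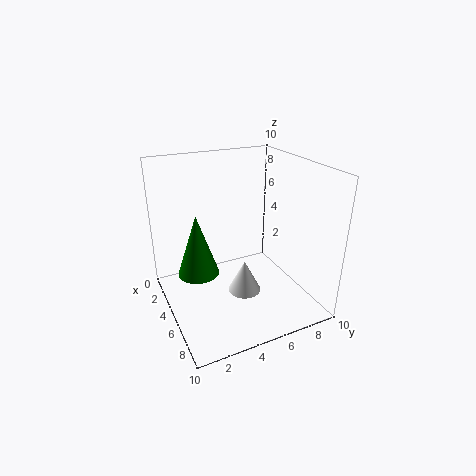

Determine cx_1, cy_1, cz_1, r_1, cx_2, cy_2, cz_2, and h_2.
cx_1 = 3.5, cy_1 = 2.5, cz_1 = 2, r_1 = 1.5, cx_2 = 8, cy_2 = 4, cz_2 = 3, h_2 = 2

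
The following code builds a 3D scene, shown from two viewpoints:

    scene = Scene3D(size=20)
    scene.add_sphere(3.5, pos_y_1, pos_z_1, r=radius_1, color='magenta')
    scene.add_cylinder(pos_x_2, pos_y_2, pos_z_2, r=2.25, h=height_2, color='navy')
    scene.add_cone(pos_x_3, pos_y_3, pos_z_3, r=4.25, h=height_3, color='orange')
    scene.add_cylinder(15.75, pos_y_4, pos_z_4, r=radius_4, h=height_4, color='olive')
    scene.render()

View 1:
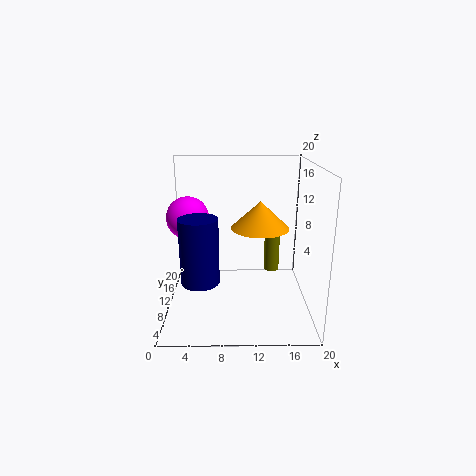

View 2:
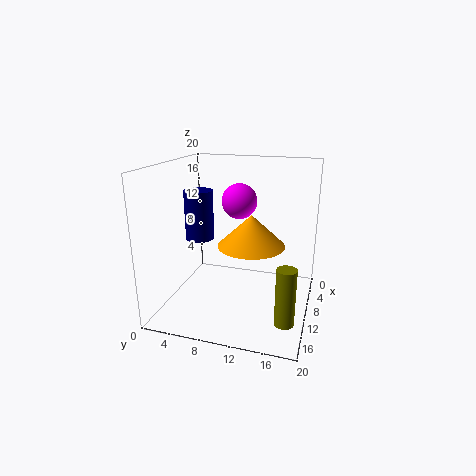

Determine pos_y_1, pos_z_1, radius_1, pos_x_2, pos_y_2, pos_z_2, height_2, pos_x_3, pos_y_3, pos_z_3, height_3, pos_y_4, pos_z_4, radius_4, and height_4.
pos_y_1 = 8.25
pos_z_1 = 13.5
radius_1 = 2.75
pos_x_2 = 5.5
pos_y_2 = 2.25
pos_z_2 = 7.5
height_2 = 7.75
pos_x_3 = 13.25
pos_y_3 = 12.75
pos_z_3 = 10.5
height_3 = 4
pos_y_4 = 17.75
pos_z_4 = 1.5
radius_4 = 1.25
height_4 = 7.5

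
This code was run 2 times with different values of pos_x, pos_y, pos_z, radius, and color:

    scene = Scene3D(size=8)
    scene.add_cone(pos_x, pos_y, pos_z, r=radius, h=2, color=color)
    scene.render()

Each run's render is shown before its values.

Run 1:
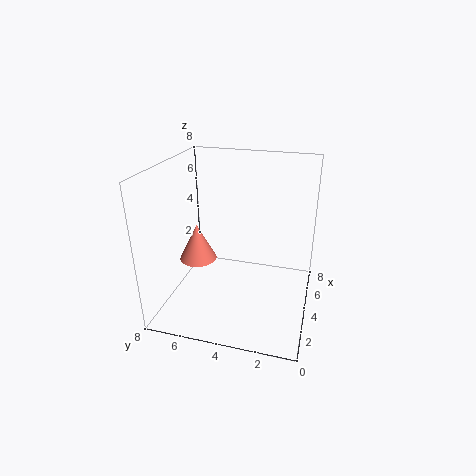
pos_x = 3, pos_y = 6, pos_z = 3, radius = 1, color = 'salmon'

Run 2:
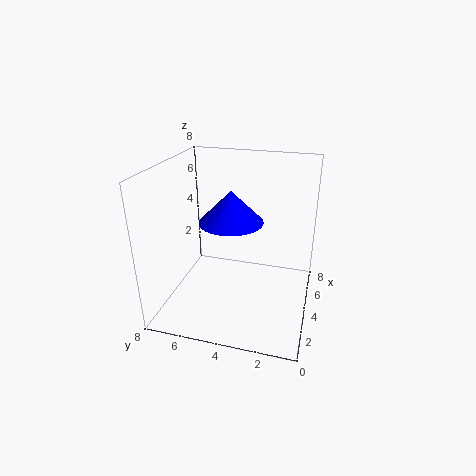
pos_x = 6, pos_y = 5, pos_z = 4, radius = 2, color = 'blue'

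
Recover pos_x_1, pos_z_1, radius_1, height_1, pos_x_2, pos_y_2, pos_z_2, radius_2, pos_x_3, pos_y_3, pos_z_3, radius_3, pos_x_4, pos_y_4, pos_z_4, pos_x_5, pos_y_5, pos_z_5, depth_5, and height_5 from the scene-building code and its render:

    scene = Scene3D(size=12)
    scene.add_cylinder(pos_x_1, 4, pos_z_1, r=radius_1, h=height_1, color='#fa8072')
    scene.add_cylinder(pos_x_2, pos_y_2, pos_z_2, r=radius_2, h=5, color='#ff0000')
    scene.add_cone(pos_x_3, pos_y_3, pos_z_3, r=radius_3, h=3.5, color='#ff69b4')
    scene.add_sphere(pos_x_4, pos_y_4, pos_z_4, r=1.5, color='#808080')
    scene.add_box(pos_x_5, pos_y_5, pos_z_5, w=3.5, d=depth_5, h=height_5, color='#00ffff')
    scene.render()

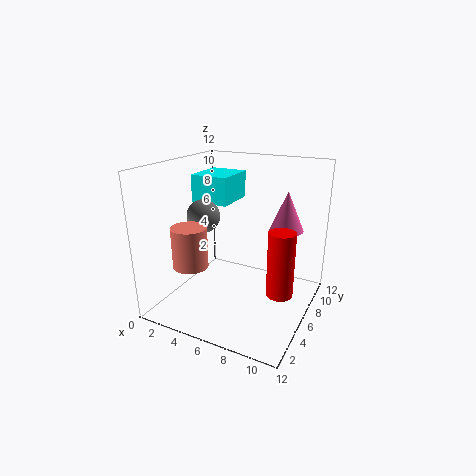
pos_x_1 = 2.5; pos_z_1 = 3.5; radius_1 = 1.5; height_1 = 3.5; pos_x_2 = 10.5; pos_y_2 = 4; pos_z_2 = 3; radius_2 = 1; pos_x_3 = 9; pos_y_3 = 9.5; pos_z_3 = 6; radius_3 = 1.5; pos_x_4 = 2; pos_y_4 = 7; pos_z_4 = 7; pos_x_5 = 0.5; pos_y_5 = 7.5; pos_z_5 = 8; depth_5 = 4; height_5 = 2.5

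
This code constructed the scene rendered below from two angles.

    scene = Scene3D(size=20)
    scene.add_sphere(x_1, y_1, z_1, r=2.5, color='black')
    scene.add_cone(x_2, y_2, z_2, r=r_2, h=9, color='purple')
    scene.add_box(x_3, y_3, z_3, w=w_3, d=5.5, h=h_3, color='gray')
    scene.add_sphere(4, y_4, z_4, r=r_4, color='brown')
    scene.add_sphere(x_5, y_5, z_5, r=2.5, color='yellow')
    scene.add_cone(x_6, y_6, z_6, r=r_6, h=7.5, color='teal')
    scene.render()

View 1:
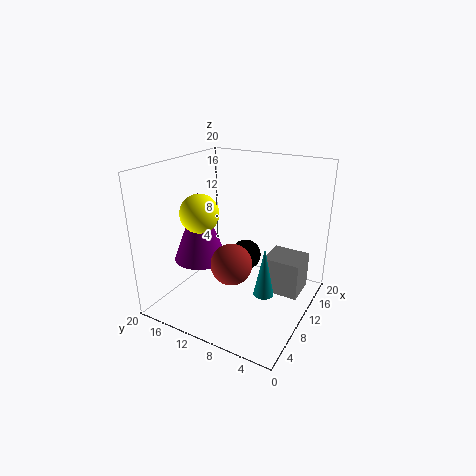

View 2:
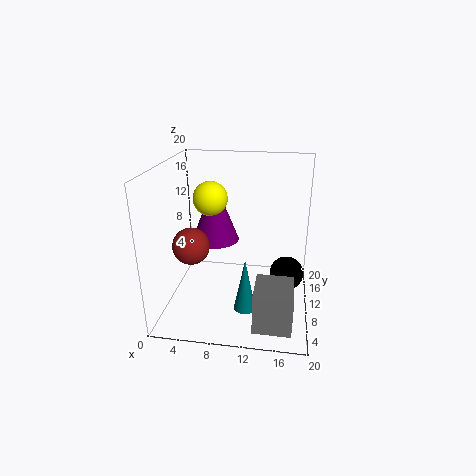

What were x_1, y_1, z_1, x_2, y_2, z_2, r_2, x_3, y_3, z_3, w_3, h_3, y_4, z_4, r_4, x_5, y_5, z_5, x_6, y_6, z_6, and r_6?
x_1 = 17; y_1 = 12.5; z_1 = 3.5; x_2 = 6; y_2 = 13.5; z_2 = 8; r_2 = 3.5; x_3 = 13; y_3 = 2; z_3 = 0.5; w_3 = 5; h_3 = 5.5; y_4 = 7.5; z_4 = 9.5; r_4 = 2.5; x_5 = 5.5; y_5 = 13; z_5 = 14.5; x_6 = 11.5; y_6 = 6.5; z_6 = 1; r_6 = 1.5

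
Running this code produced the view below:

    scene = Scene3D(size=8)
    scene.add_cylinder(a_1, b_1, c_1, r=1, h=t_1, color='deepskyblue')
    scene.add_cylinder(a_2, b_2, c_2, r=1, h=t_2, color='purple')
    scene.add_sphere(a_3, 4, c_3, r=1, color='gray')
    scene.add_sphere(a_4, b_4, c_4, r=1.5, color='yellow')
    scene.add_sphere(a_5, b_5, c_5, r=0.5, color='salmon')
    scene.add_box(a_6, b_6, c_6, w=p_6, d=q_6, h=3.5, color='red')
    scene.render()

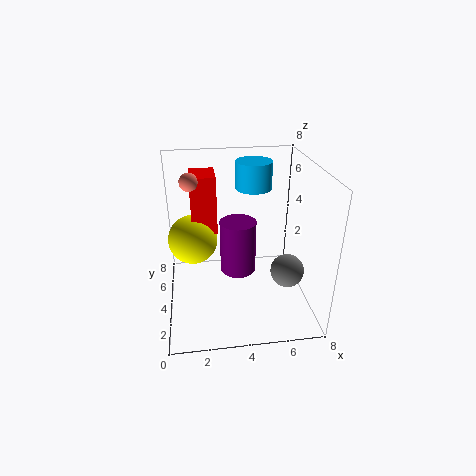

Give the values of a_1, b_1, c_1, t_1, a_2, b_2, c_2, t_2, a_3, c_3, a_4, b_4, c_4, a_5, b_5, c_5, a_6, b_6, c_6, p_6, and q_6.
a_1 = 5
b_1 = 5
c_1 = 6.5
t_1 = 1.5
a_2 = 4
b_2 = 4
c_2 = 2
t_2 = 3
a_3 = 7
c_3 = 1.5
a_4 = 1.5
b_4 = 6
c_4 = 3
a_5 = 1.5
b_5 = 5
c_5 = 7
a_6 = 1.5
b_6 = 5.5
c_6 = 3.5
p_6 = 1.5
q_6 = 2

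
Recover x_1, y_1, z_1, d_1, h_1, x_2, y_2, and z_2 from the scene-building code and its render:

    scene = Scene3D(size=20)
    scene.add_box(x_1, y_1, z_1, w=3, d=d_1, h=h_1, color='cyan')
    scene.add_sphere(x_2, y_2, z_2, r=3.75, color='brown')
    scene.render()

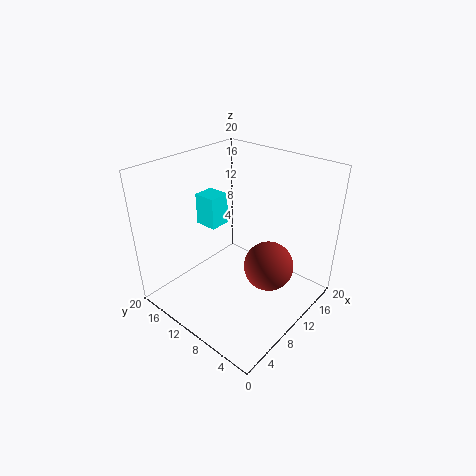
x_1 = 8.5; y_1 = 13.25; z_1 = 10.75; d_1 = 3.25; h_1 = 4.5; x_2 = 14.25; y_2 = 7.5; z_2 = 4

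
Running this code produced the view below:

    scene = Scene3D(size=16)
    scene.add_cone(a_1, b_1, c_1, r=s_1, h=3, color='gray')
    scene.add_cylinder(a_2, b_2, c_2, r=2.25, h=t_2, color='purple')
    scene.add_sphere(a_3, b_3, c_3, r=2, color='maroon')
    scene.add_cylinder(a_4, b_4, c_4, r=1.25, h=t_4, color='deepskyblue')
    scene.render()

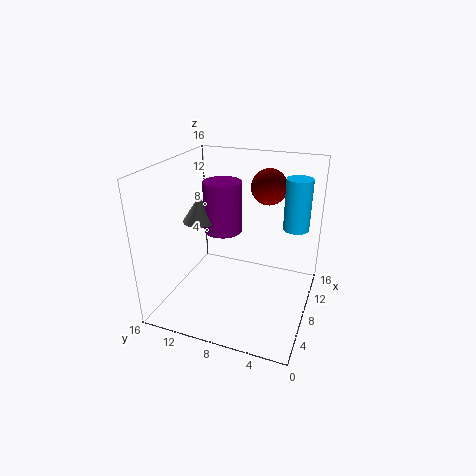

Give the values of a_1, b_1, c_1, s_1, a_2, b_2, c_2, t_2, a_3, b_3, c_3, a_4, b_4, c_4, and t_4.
a_1 = 8.75
b_1 = 13
c_1 = 9
s_1 = 2
a_2 = 10.25
b_2 = 10.75
c_2 = 7.5
t_2 = 6
a_3 = 11
b_3 = 5.5
c_3 = 13.25
a_4 = 6.75
b_4 = 1.5
c_4 = 10.75
t_4 = 5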